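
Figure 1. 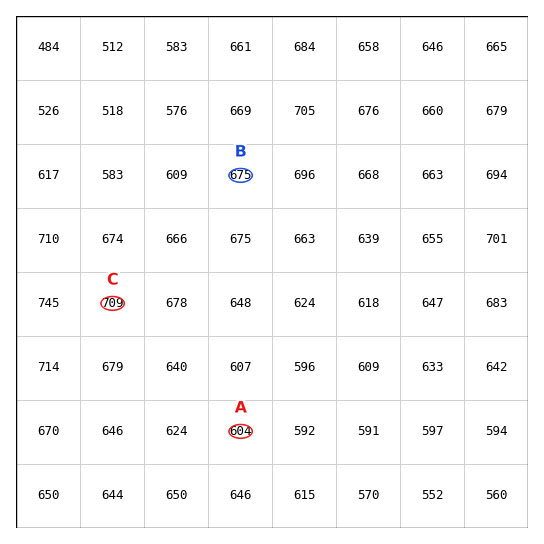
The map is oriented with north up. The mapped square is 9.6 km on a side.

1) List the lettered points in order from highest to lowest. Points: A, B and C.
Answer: C B A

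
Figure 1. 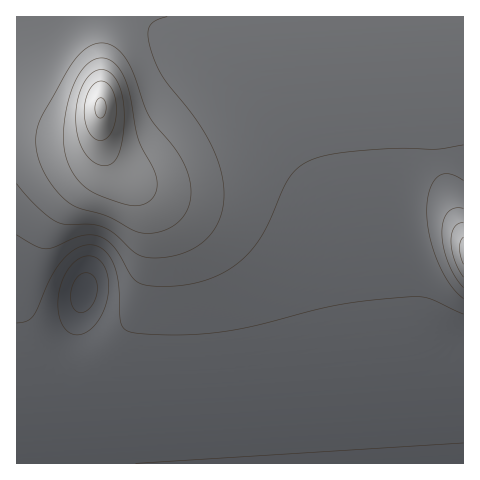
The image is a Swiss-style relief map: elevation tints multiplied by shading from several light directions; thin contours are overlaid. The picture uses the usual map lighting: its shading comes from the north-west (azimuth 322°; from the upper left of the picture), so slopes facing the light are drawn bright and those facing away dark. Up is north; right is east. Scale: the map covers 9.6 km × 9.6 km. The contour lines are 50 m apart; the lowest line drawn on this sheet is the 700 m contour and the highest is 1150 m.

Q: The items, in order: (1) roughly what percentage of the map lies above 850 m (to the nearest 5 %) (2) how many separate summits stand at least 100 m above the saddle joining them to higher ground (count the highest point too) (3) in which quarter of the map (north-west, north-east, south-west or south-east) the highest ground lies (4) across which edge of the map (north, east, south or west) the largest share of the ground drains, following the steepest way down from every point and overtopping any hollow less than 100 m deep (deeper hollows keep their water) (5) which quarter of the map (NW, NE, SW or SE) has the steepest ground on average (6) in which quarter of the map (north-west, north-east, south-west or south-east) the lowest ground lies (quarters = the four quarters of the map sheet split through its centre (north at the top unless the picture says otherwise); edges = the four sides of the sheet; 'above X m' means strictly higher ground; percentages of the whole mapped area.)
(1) About 45 % of the map lies above 850 m.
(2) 2 summits rise at least 100 m above their surroundings.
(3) The highest ground is in the north-west quarter.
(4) The largest share of the runoff leaves by the southern edge.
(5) The north-west quarter is the steepest part of the map.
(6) The lowest point lies in the south-west quarter of the map.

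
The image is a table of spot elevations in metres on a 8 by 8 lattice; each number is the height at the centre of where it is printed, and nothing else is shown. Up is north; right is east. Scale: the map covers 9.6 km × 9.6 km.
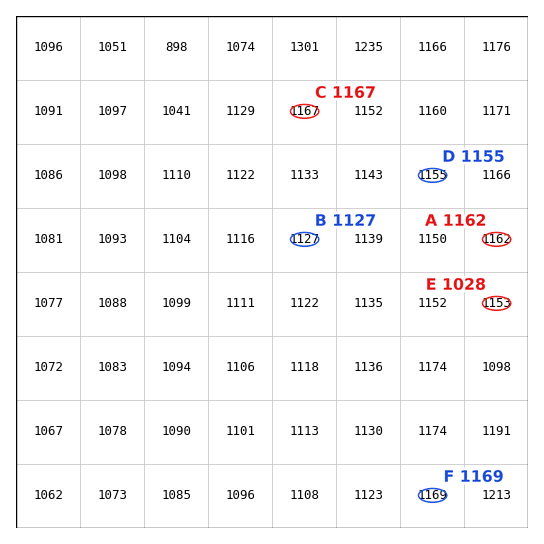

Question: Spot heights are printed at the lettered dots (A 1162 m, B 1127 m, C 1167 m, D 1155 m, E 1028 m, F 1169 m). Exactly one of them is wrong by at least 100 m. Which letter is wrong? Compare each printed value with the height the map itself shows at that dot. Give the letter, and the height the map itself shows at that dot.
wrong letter E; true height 1153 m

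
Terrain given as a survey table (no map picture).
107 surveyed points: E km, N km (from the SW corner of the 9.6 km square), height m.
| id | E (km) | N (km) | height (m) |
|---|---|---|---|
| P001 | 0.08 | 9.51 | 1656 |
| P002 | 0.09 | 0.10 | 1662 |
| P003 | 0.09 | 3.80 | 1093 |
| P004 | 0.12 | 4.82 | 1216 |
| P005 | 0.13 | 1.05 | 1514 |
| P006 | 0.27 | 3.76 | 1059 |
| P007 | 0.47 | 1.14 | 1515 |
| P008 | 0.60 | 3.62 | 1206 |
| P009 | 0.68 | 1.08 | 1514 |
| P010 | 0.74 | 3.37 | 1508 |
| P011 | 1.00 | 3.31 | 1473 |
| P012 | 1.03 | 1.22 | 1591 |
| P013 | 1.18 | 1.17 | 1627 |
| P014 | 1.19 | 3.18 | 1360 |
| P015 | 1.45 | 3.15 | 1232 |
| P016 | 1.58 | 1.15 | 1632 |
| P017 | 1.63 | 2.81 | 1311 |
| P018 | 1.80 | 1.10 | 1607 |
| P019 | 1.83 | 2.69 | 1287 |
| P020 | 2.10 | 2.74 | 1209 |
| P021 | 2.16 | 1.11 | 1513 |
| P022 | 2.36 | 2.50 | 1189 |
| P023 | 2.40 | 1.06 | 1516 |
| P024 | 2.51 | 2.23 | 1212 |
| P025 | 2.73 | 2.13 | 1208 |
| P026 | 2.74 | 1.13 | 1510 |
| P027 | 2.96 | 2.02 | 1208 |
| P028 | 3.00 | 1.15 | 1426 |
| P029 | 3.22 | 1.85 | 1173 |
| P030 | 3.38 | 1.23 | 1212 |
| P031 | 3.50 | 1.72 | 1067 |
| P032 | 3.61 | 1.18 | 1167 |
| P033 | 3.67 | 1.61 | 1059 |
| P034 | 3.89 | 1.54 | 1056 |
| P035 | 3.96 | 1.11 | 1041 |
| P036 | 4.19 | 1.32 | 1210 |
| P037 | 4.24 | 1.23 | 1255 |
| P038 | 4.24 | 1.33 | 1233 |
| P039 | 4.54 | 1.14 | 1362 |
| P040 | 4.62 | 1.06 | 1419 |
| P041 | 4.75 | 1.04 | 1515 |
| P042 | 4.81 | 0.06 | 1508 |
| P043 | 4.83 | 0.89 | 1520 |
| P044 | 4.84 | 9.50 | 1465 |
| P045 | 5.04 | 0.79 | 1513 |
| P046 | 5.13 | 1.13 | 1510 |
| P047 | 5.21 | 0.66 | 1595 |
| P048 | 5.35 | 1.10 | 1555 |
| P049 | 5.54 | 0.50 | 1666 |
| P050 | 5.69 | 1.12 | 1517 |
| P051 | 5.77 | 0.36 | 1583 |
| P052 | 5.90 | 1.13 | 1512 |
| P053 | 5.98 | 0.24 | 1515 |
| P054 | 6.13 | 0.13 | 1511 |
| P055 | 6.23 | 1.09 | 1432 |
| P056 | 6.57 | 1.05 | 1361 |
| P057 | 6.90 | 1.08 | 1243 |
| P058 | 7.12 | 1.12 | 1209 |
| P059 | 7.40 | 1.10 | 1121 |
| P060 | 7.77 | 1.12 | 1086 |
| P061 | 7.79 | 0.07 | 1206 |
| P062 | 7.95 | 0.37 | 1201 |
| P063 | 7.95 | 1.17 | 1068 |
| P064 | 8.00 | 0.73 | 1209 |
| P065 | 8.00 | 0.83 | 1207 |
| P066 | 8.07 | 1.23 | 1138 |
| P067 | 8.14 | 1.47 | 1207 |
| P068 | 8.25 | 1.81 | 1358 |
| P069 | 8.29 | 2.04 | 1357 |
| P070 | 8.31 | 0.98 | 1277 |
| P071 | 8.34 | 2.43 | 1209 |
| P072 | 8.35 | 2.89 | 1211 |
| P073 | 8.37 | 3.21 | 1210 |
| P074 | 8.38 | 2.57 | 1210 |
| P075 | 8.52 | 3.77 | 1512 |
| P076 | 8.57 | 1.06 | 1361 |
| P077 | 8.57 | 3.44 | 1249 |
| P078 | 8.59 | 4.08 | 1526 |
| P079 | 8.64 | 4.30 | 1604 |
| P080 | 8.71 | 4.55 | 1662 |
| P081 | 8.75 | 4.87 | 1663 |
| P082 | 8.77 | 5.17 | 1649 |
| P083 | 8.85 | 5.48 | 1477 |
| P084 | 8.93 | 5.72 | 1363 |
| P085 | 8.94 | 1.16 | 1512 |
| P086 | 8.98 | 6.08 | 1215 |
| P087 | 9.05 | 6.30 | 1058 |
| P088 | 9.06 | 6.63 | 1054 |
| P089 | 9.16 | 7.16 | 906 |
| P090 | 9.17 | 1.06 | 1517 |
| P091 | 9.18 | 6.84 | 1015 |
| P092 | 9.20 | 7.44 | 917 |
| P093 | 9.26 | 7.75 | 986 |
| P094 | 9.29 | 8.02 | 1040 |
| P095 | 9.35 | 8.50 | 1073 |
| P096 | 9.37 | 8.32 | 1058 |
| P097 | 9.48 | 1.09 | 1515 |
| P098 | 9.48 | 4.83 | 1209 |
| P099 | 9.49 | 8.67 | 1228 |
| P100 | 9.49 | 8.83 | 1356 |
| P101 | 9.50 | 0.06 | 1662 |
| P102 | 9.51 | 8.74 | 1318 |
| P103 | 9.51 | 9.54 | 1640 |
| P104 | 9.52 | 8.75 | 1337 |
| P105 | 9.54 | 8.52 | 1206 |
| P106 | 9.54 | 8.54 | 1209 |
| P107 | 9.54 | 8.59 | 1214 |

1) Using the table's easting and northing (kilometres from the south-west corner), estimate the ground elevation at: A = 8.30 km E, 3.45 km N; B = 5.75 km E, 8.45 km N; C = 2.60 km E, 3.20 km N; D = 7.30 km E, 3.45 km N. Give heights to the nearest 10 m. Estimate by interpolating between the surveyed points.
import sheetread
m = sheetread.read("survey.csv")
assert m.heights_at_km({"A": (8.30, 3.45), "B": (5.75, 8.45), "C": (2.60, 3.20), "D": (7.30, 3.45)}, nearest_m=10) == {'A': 1420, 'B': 1350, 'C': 1210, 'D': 1430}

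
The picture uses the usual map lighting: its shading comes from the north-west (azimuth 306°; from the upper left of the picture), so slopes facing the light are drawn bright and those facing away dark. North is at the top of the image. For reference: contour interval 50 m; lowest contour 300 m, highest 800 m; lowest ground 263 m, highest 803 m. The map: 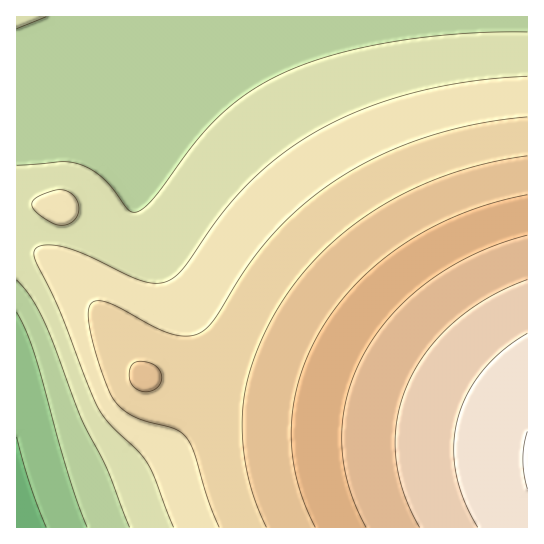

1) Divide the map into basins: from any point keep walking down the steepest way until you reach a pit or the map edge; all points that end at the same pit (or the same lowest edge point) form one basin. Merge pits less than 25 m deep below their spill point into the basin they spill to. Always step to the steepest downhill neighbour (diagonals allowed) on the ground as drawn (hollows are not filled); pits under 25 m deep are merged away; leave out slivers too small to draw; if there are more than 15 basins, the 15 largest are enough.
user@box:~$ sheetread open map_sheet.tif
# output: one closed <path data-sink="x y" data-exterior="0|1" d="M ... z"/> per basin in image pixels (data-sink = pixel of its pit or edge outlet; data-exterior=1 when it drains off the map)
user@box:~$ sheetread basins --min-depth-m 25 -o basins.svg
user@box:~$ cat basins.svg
<path data-sink="17 114" data-exterior="1" d="M527 16l-510 0-1 227 10 2 20 11 30 26 25 32 44 63 308 51 74 15z"/><path data-sink="17 527" data-exterior="1" d="M22 244l-6 1 1 283 511-1-1-84-74-15-308-51-44-63-25-32-30-26z"/>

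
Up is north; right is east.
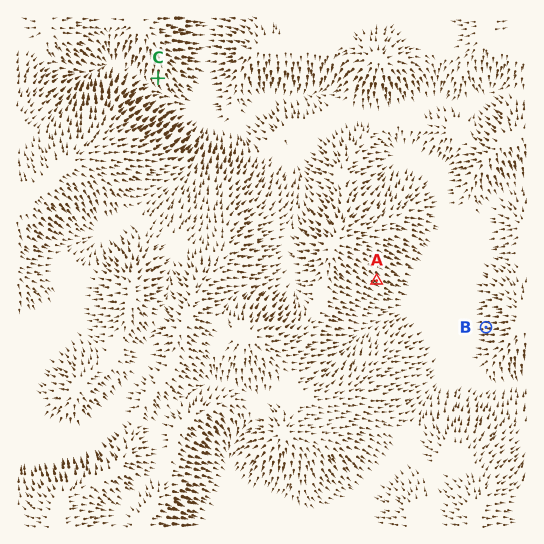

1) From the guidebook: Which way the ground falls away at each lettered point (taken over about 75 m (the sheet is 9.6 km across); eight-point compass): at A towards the SE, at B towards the W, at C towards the S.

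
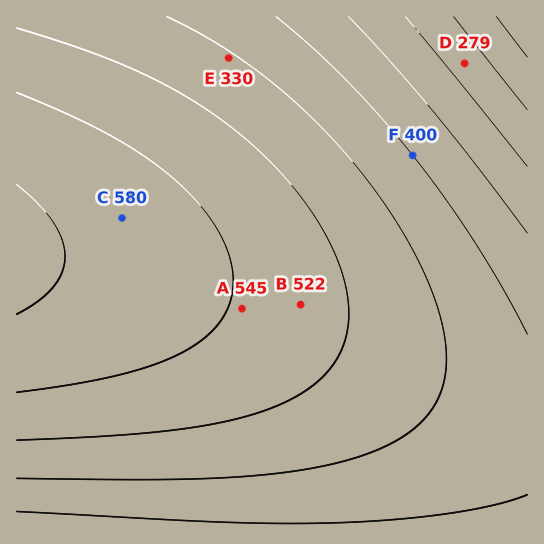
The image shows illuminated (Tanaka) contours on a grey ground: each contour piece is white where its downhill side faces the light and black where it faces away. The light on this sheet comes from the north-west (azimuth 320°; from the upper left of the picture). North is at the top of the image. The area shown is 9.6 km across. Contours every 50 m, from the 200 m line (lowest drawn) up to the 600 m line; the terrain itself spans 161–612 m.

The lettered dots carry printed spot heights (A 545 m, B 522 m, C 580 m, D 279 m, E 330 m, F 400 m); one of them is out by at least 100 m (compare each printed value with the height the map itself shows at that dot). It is E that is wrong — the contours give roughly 455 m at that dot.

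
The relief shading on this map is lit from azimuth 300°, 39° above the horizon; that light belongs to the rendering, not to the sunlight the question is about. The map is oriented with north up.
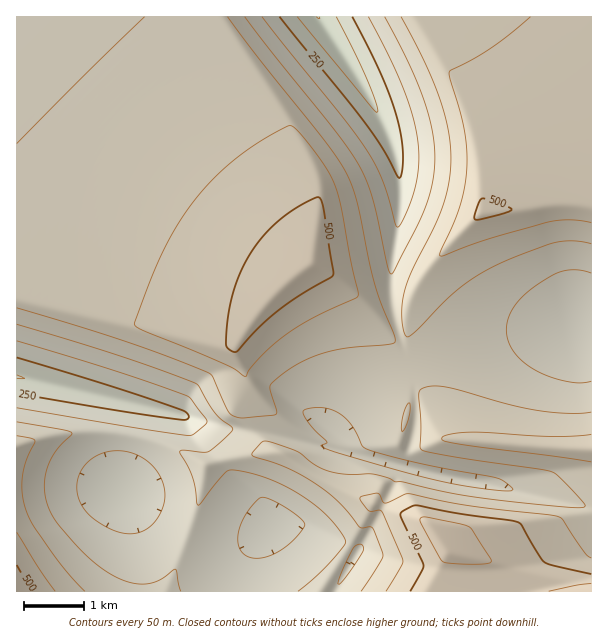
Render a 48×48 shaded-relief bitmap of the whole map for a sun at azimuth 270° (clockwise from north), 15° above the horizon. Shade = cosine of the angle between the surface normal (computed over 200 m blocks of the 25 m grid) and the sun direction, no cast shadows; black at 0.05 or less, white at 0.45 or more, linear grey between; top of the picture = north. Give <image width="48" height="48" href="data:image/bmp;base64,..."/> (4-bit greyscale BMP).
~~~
<image width="48" height="48" href="data:image/bmp;base64,Qk32BAAAAAAAAHYAAAAoAAAAMAAAADAAAAABAAQAAAAAAIAEAAATCwAAEwsAABAAAAAAAAAAAAAAABEREQAiIiIAMzMzAERERABVVVUAZmZmAHd3dwCIiIgAmZmZAKqqqgC7u7sAzMzMAN3d3QDu7u4A////ACM0RVZniIZmd4iZmqh7zMzMqIiIiIiJmSM0RVZ3iYdmd3iJmqp5zMzMuYiIiHd2ZiM0RWZ3iZhmZ3iJmaqYrM3d25h3ZmZmZiM0RWZ4ial2Z3eImaqone7u24ZmZmVVZjM0VWZ4iap2ZneImZq7rO7uyXZmZlVVZjNEVWd4maqGZnd4iavMu97tp2ZmZlVVVTNEVWd4maunVmd4mrzMyr3KZWZmZmZmZjNEVmeImqu4VmeJq7vMyYqnVVZmZneImTNEVmeImqu4VWeau7u6mGd1VVZniZqqqjNEVmeImrvJZXmqq6h4iGVVZ4iZmZmqqjNEVmeImrvJd5mqqGZ3ZVeJmZmZmZmZmTNEVmeJmrqYmqqpZVVmeJmqqZmZmZmZmVRFVmeJmYeKqqqWVmd4mqmLypmIiIiIiGZmZmd3d3ebu7qHdlaJqqmKyoiId3eIiGZmZmZmd3jO/ah3VGiZmqqKuYh3d3d4iGZmZmd4iavf/Jh0RniJmamZmIh3d3d3iGZneImqqqrO7KdEV3iJmZmZiId3d3d3iHiZqqqqqqq83KZFZ3iImZmIiHd3d3d3iKqqqqqqqqqru5ZVZneIiIiIh3d3d3d3iKqqqqqqqqqqunRVZnd4iIiId3d3d3d3iKqqqqqqqqqqqXRFZnd3iIiHd3d2Znd3iKqqqqqqqpmZmYZFVmd3d3eHd3dmZmd3iKqqqpmZmZmZmZdVVmZ3d1eXd3ZmZmd3iKmZmIiJmZmZmal1VWZndUind2ZmZmZ3iIiIiIiJmZmZmaqXVWZmU0m4dmZmZmZ3iIiIiIiJmZmZmZqpdVZlMkradmZmZmZ3iIiIiIiJmZmZmZmZl2VCIjnchmZmZmZ3iIiIiIiJmZmZmZmZmXMiIjnduGZmZmZ3iIiIiIiJmZmZmZmZmXQiIije23ZmZmZ3iIiIiIiImZmZmZmZmXQiISfO7admZmZ3iIiIiIiImZmZmZmZmYQiIRbO7tt2ZmZ3iIiIiIiIiZmZmZmZmYQiERW+7u2nd3Z3iIiIiIiIiZmZmZmZmYUhERS+7u64d3eIiIiIiIiIiJmZmZmZmYUhERS+7u64iIiIiIiIiIiIiImZmZmZmXQhERW+7u64iIiIiIiIiIiIiIiJmZmZiGMhERbO7u64iIiIiIiIiIiIiIiIiIiIiFIiESje7u64iIiIiIiIiIiIiIiIiIiIhjIiIUru7u2oiIiIiIiIiIiIiIiIiIiIhSIiImzu7uyYiIiIiIiIiIiIiIiIiIiIYyIiI57u7uuIiIiIiIiIiIiIiIiIiIiHQiIiJs7u7tqIiIiIiIiIiIiIiIiIiIiFIiIiSu7u7smIiIiIiIiIiIiIiIiIiIhjIiIife7u7aiIiIiIiIiIiIiIiIiIiIdCIiIlvu7u7JiIiIiIiIiIiIiIiIiIiIUiIiI53u7u2oiIiIiIiIiIiIiIiIiIiGMiIiJ87u7uuYiIiIiIiIiIiIiIiIiIh0IiIiS+7u7tqIiIiIiIiIiIiIiIiIiIhSEiIjje7u7biIiIiIiIiA=="/>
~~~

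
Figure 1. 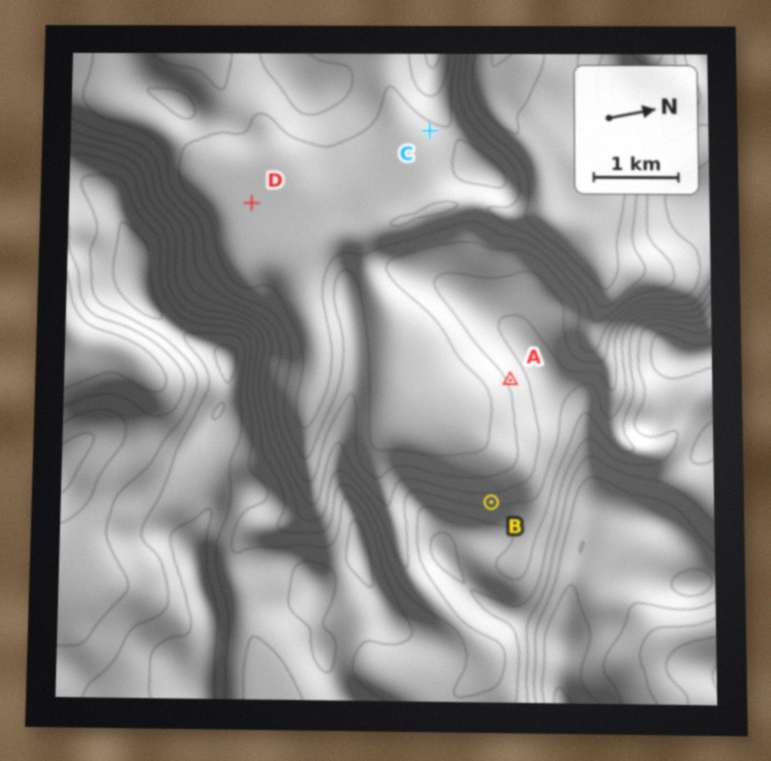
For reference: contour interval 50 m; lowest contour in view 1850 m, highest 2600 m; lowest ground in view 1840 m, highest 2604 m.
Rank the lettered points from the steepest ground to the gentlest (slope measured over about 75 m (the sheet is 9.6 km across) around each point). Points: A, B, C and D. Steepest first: B A C D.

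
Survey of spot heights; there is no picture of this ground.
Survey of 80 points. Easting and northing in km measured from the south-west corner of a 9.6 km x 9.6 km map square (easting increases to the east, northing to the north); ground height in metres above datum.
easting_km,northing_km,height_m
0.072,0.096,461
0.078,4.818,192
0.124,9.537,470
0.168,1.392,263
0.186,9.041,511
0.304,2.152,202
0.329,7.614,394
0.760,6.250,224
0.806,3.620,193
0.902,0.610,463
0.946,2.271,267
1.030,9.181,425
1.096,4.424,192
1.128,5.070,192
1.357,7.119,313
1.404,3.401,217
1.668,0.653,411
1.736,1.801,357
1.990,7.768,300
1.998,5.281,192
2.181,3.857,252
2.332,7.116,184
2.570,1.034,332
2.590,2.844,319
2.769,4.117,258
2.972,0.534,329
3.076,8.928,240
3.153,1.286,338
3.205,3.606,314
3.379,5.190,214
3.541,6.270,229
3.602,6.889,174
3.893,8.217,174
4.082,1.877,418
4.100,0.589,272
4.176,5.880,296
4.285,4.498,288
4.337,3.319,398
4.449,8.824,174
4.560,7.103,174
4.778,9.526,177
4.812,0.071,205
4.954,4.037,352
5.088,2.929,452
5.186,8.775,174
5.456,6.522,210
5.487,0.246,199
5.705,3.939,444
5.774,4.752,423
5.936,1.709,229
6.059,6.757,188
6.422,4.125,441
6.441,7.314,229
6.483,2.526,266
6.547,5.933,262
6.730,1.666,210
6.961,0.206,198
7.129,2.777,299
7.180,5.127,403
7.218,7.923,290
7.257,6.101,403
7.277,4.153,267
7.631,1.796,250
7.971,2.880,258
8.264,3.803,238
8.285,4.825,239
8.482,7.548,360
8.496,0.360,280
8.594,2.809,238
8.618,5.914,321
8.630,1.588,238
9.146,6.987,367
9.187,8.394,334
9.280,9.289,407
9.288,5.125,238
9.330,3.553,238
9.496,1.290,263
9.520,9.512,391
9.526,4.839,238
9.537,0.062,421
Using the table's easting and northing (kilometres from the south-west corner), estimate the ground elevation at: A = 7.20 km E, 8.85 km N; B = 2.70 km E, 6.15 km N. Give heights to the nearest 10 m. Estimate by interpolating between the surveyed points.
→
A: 270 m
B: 220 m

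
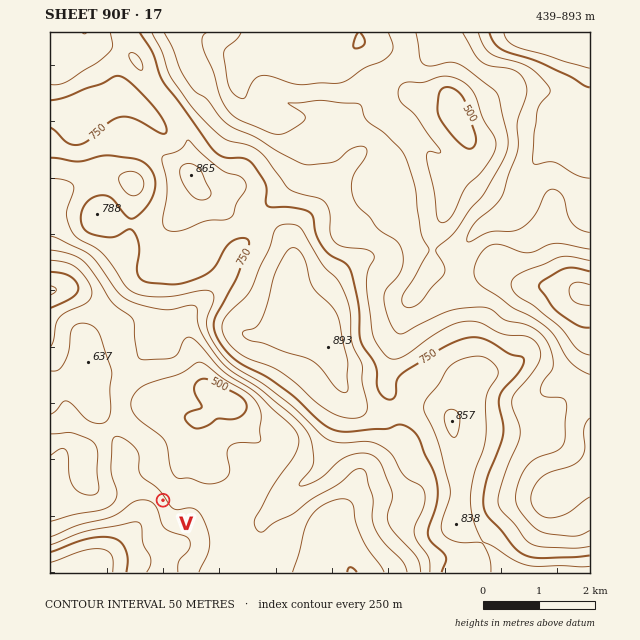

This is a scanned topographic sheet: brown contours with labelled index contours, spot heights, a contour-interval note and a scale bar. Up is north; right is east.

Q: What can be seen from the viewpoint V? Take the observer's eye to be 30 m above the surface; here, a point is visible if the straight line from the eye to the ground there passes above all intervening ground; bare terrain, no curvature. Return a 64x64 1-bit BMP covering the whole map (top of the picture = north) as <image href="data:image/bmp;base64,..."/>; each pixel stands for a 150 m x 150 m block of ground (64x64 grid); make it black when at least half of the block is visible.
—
<image width="64" height="64" href="data:image/bmp;base64,Qk0+AgAAAAAAAD4AAAAoAAAAQAAAAEAAAAABAAEAAAAAAAACAAATCwAAEwsAAAIAAAAAAAAA////AAAAAAAAAAAgAf/+AAGAAGAB//wAA4AA4AP/kAAADAHAA/8AAAAPg8AD/wAAAA+HwAP/AAAAD4fgA/8AAAAfz/AB/wAAAB//8AH/AAAAH//4AP8AAAB///wA/wAAAP///gD/AAAA////AP8AAAD///+B/wAAAP/+f+P/AAAAB/////8AAAAD////PwAAgAf///geAADfj/v/8B4AAP//8//wDgAA5//H/+AGAADH////4AAAAM/////AAAAAD////8AAAAAPf///wAAAAAY///+AAAAABj///4AAAAAHf/9wAAAAAAPP/AAAAAAAAcfwAAAAAAAB/8AAAAAAAAP/wAAAAAAAA//gAAAAAAAD/+AAAAAAAAf/8AAAAAAAD9/wAAAAAAAPgHAAAAAAAD+AEAAAAAAA/4QYAAAAAAD/jhgAAAAAAP+HHAAAAAAAzwP8AAAAAACCAfgAAAAAAAAA+AAAAAAAAAD4AAAAAAAAAYAAAAAAAAABgAAAAAAAAAAAAAAAAACAAAAAAAAAAIAAAAAAAAAAAAAAAAAAAAAAAAAAAAAAAAAAAAAAAAAAAAAAAAAAAAAAAAAAAAAAAAAAAAAAAAAAAAAAAAAAAAAAAAAAAAAAAAAAAAAAAAAAAAAAAAAAAAAAAAAAAAAAAAAAAAAAAAAADAAAAAAAAAAMAAAAAAAAAA=="/>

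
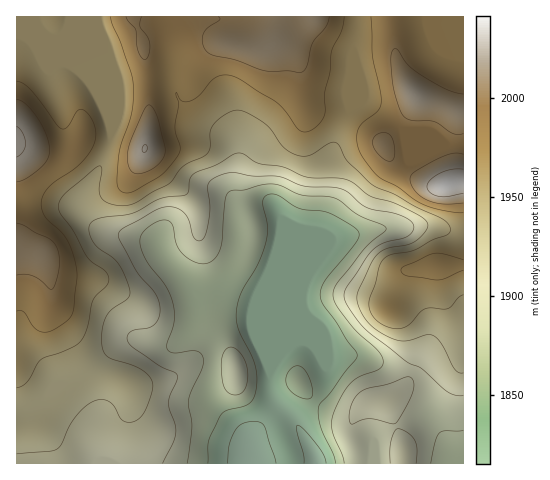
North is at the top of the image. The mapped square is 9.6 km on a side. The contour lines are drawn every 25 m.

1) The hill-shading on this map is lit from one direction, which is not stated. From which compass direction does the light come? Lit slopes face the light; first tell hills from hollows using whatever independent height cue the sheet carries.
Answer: SW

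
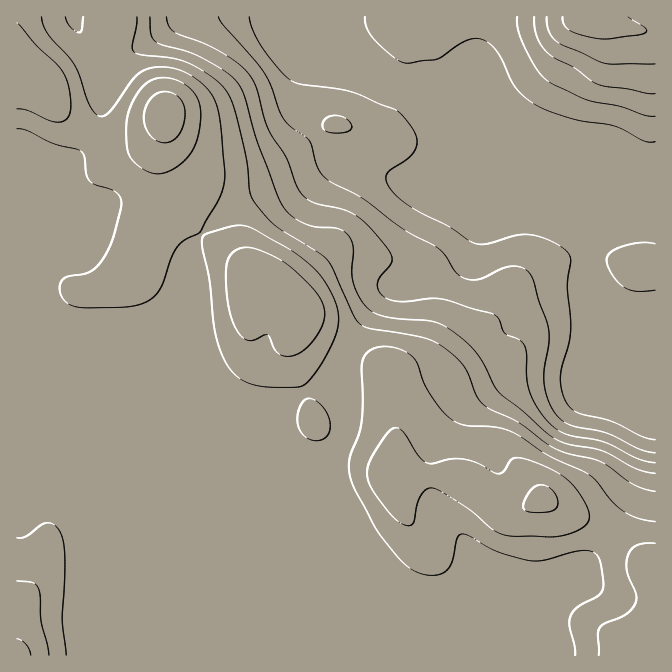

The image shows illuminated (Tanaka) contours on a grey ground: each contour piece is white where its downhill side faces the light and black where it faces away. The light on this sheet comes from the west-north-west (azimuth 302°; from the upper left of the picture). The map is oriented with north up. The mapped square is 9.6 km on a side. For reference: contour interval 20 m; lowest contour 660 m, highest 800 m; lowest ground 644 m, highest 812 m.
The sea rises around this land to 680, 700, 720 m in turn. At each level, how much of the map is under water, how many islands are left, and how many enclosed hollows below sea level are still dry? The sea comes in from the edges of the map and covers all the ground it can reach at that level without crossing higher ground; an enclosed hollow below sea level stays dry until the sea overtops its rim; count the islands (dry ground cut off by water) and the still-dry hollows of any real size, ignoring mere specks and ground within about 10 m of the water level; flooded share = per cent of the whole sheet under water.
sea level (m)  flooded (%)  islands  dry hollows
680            23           0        0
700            28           0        0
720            32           0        0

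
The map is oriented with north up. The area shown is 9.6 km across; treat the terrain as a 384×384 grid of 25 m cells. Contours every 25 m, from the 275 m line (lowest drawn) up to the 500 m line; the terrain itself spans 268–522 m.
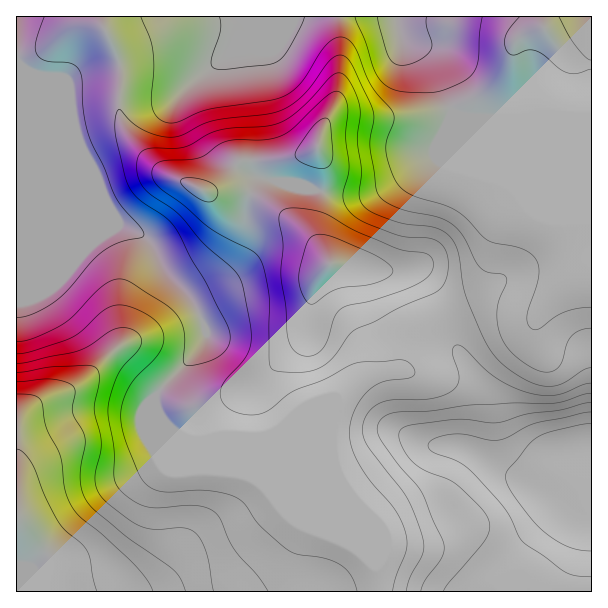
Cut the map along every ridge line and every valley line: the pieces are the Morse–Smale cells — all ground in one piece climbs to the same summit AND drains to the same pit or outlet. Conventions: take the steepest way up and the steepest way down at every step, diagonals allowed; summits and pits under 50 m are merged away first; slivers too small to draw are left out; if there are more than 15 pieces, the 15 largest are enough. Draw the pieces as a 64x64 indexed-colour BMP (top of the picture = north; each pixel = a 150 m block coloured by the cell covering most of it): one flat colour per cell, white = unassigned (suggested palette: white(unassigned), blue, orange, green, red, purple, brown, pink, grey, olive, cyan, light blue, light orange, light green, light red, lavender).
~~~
<image width="64" height="64" href="data:image/bmp;base64,Qk12CAAAAAAAAHYAAAAoAAAAQAAAAEAAAAABAAQAAAAAAAAIAAATCwAAEwsAABAAAAAAAAAA////ALR3HwAOf/8ALKAsACgn1gC9Z5QAS1aMAMJ34wB/f38AIr28AM++FwDox64AeLv/AIrfmACWmP8A1bDFACIiIiIiIiIiIiIiIiIiIiIiIiIiMzMzMzMzMzMzMzMzIiIiIiIiIiIiIiIiIiIiIiIiIiIzMzMzMzMzMzMzMzMiIiIiIiIiIiIiIiIiIiIiIiIiIjMzMzMzMzMzMzMzMyIiIiIiIiIiIiIiIiIiIiIiIiIjMzMzMzMzMzMzMzMzIiIiIiIiIiIiIiIiIiIiIiIiIjMzMzMzMzMzMzMzMzMiIiIiIiIiIiIiIiIiIiIiIiIjMzMzMzMzMzMzMzMzMyIiIiIiIiIiIiIiIiIiIiIiIzMzMzMzMzMzMzMzMzMzIiIiIiIiIiIiIiIiIiIiIjMzMzMzMzMzMzMzMzMzMzMiIiIiIiIiIiIiIiIiIiIzMzMzMzMzMzMzMzMzMzMzMyIiIiIiIiIiIiIiIiIiIzMzMzMzMzMzMzMzMzMzMzMzIiIiIiIiIiIiIiIiIiIjMzMzMzMzMzMzMzMzMzMzMzMiIiIiIiIiIiIiIiIiIjMzMzMzMzMzMzMzMzMzMzMzMyIiIiIiIiIiIiIiIiIjMzMzMzMzMzMzMzMzMzMzMzMzIiIiIiIiIiIiIiIiIzMzMzMzMzMzMzMzMzMzMzMzMzMiIiIiIiIiIiIiIjMzMzMzMzMzMzMzMzMzMzMzMzMzMyIiIiIiIiIiIiIjMzMzMzMzMzMzMzMzMzMzMzMzMzMzIiIiIiIiIiIiIjMzMzMzMzMzMzMzMzMzMzMzMzMzMzMiIiIiIiIiIiIRERERERMzMzMzMzMzMzMzMzMzMzMzMyIiIiIiIiIiIRERERERETMzMzMzMzMzMzMzMzMzMzMzIiIiIiIiIiIREREREREREzMzMzMzMzMzMzMzMzMzMzMiIiIiIiIiIhEREREREREREzMzMzMzMzMzMzMzMzMzMyIiIiIiIiIhEREREREREREREzMzMzMzMzMzMzMzMzMzIiIiIiIiIiIREREREREREREREzMzMzMzMzMzMzMzMzMiIiIiIiIiIiERERERERERERERMzMzMzMzMzMzMzMzMyIiIiIiIiIiIhEREREREREREREREzMzMzMzMzMzMzMzIiIiIiIiIiIiIREREREREREREREREzMzMzMzMzMzMzMiIiIiIiIiIiIiERERERERERERERETMzMzMzMzMzMzMyIiIiIiIiIiIiIhEREREREREREREREzMzMzMzMzMzMzIiIiIiIiIiIiIiERERERERERERERETMzMzMzMzMzMzMiIiIiIiIiIiIiIREREREREREREREREzMzMzMzMzMzMyIiIiIiIiIiIiIhERERERERERERERERMzMzMzMzMzMzIiIiIiIiIiIiIhERERERERERERERERERMzMzMzEzMzMiIiIiIiIiIiIhEREREREREREREREREREREzMxERMzMyIiIiIiIiIiIiERERERERERERERERERERERERERETMzIiIiIiIiIiIiEREREREREREREREREREREREREREREzMiIiIiIiIiIiEREREREREREREREREREREREREREREREyIiIiIiIiIiERERERERERERERERERERERERERERERERIiIiIiIiIiIREREREREREREREREREREREREREREREREiIiIiIiIiIRERERERERERERERERERERERERERERERESIiIiIiIiIRERERERERERERERERERERERERERERERERIiIiIiIiEREREREREREREREREREREREREREREREREREiIiIiIiERERERERERERERERERERERERERERERERERESIiIiIiERERERERERERERERERERERERERERERERERERIiIiIiIREREREREREREREREREREREREREREREREREREiIiIiIRERERERERERERERERERERERERERERERERERESIiIiIhERERERERERERERERERERERERERERERERERERIiIiIhEREREREREREREREREREREREREREREREREREREiIiIiERERERERERERERERERERERERERERERERERERESIiIiIRERERERERERERERERERERERERERERERERERERIiIiIREREREREREREREREREREREREREREREREREREREiIiIhERERERERERERERERERERERERERERERERERERESIiIhERERERERERERERERERERERERERERERERERERERIiIiEREREREREREREREREREREREREREREREREREREREiIiEREREREREREREREREREREREREREREURERERERERCIiIREREREREREREREREREREREREREREUREREREREREIiIRERERERERERERERERERERERERERERREREREREREQiIRERERERERERERERERERERERERERERRERERERERERCJVVVERERERERERERERERERERERERERFEREREREREREVVVVVVVRERERFVUREREREREREREREREURERERERERERVVVVVVVVVUVVVVVEREREREREREREREURERERERERERFVVVVVVVVVVVVVVVVUREREREREREREUREREREREREREVVVVVVVVVVVVVVVVVRERERERERERFERERERERERERERVVVVVVVVVVVVVVVVVEREREREREREURERERERERERERFVVVVVVVVVVVVVVVVUREREREREREURERERERERERERE"/>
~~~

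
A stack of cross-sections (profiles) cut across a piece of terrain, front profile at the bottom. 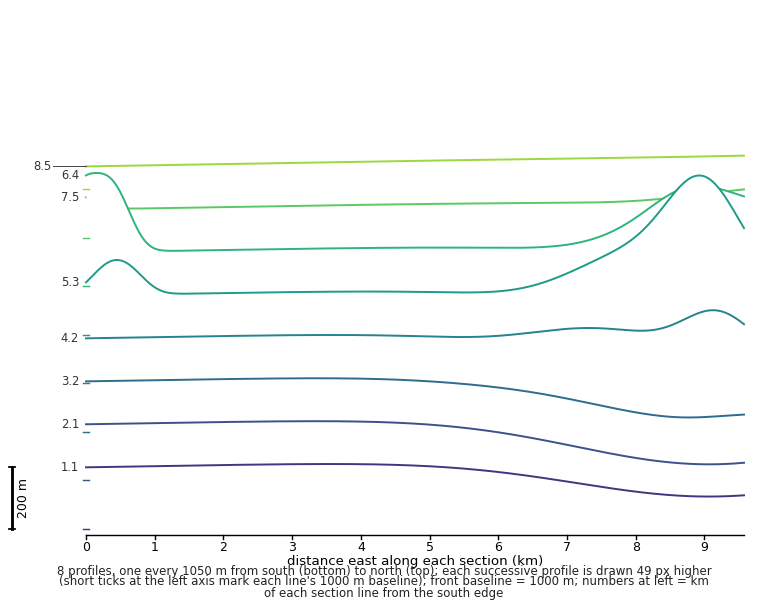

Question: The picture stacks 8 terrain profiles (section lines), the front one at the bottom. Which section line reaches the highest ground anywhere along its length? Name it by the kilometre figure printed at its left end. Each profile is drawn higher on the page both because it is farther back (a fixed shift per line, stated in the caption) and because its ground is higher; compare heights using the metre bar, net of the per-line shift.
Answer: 5.3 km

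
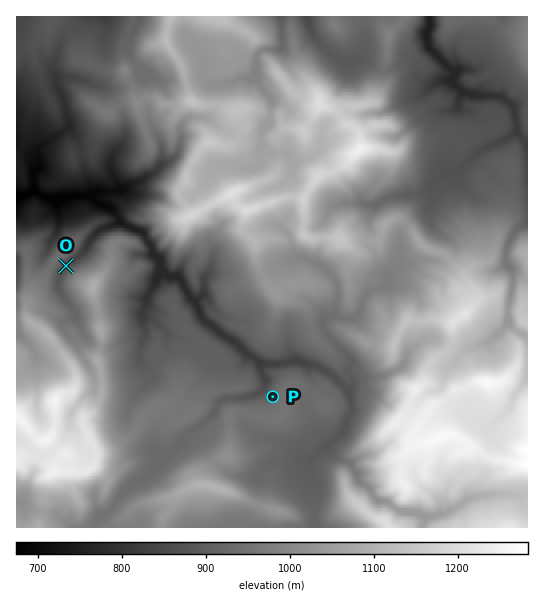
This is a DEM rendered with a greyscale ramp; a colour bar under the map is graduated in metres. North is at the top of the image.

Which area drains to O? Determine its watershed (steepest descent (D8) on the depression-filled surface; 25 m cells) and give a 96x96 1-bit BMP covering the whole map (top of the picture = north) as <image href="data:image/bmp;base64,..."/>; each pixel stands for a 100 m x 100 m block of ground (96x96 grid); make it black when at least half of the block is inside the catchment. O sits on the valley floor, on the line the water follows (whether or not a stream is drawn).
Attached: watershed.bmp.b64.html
<image width="96" height="96" href="data:image/bmp;base64,Qk2+BAAAAAAAAD4AAAAoAAAAYAAAAGAAAAABAAEAAAAAAIAEAAATCwAAEwsAAAIAAAAAAAAA////AAAAAAAAAAAAAAAAAAAAAAAAAAAAAAAAAAAAAAAAAAAAAAAAAAAAAAAAAAAAAAAAAAAAAAAAAAAAAAAAAAAAAAAAAAAAAAAAAAAAAAAAAAAAAAAAAAAAAAAAAAAAAAAAAAAAAAAAAAAAAAAAAAAAAAAAAAAAAAAAAAAAAAAA8AAAAAAAAAAAAAAA/AAAAAAAAAAAAAAA/gAAAAAAAAAAAAAAfgAAAAAAAAAAAAAA/gAAAAAAAAAAAAAB/AAAAAAAAAAAAAAD/AAAAAAAAAAAAAAB+AAAAAAAAAAAAAAB+AAAAAAAAAAAAAAB+AAAAAAAAAAAAAAB+AAAAAAAAAAAAAAB+AAAAAAAAAAAAAAB/AAAAAAAAAAAAAAB/gAAAAAAAAAAAAAA/wAAAAAAAAAAAAAAPwAAAAAAAAAAAAAAHwAAAAAAAAAAAAAAHwAAAAAAAAAAAAAAHwAAAAAAAAAAAAAAHwAAAAAAAAAAAAAAPwAAAAAAAAAAAAAAPgAAAAAAAAAAAAAAfgAAAAAAAAAAAAAA/wAAAAAAAAAAAAAB/wAAAAAAAAAAAAAB/wAAAAAAAAAAAAAD/wAAAAAAAAAAAAAH/wAAAAAAAAAAAAAf/wAAAAAAAAAAAAA//wAAAAAAAAAAAAA//gAAAAAAAAAAAAA//gAAAAAAAAAAAAA//gAAAAAAAAAAAAAf/gAAAAAAAAAAAAAP/gAAAAAAAAAAAAAH/AAAAAAAAAAAAAAH8AAAAAAAAAAAAAAD4AAAAAAAAAAAAAADwAAAAAAAAAAAAAABgAAAAAAAAAAAAAAAAAAAAAAAAAAAAAAAAAAAAAAAAAAAAAAAAAAAAAAAAAAAAAAAAAAAAAAAAAAAAAAAAAAAAAAAAAAAAAAAAAAAAAAAAAAAAAAAAAAAAAAAAAAAAAAAAAAAAAAAAAAAAAAAAAAAAAAAAAAAAAAAAAAAAAAAAAAAAAAAAAAAAAAAAAAAAAAAAAAAAAAAAAAAAAAAAAAAAAAAAAAAAAAAAAAAAAAAAAAAAAAAAAAAAAAAAAAAAAAAAAAAAAAAAAAAAAAAAAAAAAAAAAAAAAAAAAAAAAAAAAAAAAAAAAAAAAAAAAAAAAAAAAAAAAAAAAAAAAAAAAAAAAAAAAAAAAAAAAAAAAAAAAAAAAAAAAAAAAAAAAAAAAAAAAAAAAAAAAAAAAAAAAAAAAAAAAAAAAAAAAAAAAAAAAAAAAAAAAAAAAAAAAAAAAAAAAAAAAAAAAAAAAAAAAAAAAAAAAAAAAAAAAAAAAAAAAAAAAAAAAAAAAAAAAAAAAAAAAAAAAAAAAAAAAAAAAAAAAAAAAAAAAAAAAAAAAAAAAAAAAAAAAAAAAAAAAAAAAAAAAAAAAAAAAAAAAAAAAAAAAAAAAAAAAAAAAAAAAAAAAAAAAAAAAAAAAAAAAAAAAAAAAAAAAAAAAAAAAAAAAAAAAAAAAAAAAAAAAAAAAAAAAAAAAAAAAAAAAAAAAAAAAAAAAAAAAAAAAAAAAAAAAAAAAAAAAAAAAAAAAAAAAAAAAAAAAA="/>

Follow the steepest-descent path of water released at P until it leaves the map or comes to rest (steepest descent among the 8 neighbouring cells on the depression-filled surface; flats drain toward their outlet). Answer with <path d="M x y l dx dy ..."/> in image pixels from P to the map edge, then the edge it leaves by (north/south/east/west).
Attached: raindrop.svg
<path d="M273 397l-3 0-7-7 2-3 0-9-4-8 0-5-8-8-4-2-14-13-10-5-14-12-4-2-6-6 0-3-4-9-7-7-8-16-7-4-2 0-8-8-3-11-9-9-2-5-5-6-4-8-7-1-13-7-3-5-12-12-9-3-5-6-50 0-8-6-4 0-5 4-9 0"/>
exit: west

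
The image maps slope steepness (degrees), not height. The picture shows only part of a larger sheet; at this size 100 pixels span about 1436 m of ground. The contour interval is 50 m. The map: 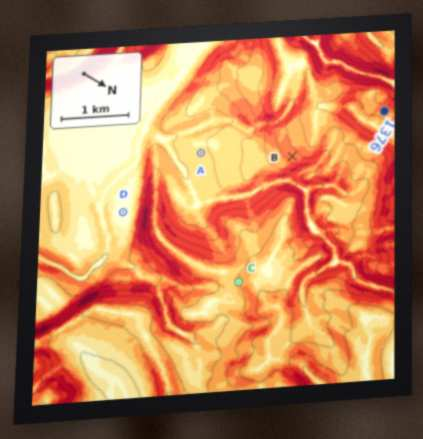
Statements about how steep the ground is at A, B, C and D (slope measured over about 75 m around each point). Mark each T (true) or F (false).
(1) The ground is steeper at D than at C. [F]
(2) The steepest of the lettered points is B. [T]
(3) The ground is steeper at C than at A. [T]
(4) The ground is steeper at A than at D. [T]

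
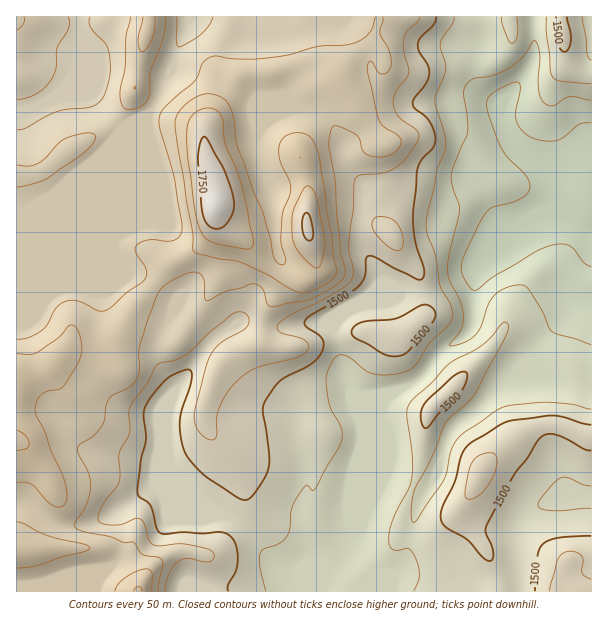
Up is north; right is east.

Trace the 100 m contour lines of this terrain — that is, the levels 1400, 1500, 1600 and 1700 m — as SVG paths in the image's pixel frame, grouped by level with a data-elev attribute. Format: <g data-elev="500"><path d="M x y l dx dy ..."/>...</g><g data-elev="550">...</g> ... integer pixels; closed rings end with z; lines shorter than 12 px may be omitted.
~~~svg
<g data-elev="1400"><path d="M591 345l-39-13-3-5-7-16-12-20-5-5-6-1-13 3-11 6-6 9-8 23-5 9-11 7-15 4 0-2 11-15 2-12-3-17-11-21-1-10 1-14 11-45-1-6-7-19-1-11 17-42-1-15-4-24 2-6 3-4 6-5 20-3 16-8 12-10 12-17 3 4 3 9-2 33 2 10 3 6 5 3 6 0 12-7 6-2 19 4"/></g><g data-elev="1500"><path d="M228 591l0-6 8-13 2-11-2-15-5-9-6-4-6-1-16 1-20-1-18 2-4-1-4-5-7-23-12-10-1-7 4-27 5-21-2-24 1-8 7-12 15-18 16-8 5-1 3 2 1 4-1 8-9 25-2 12 1 17 4 15 8 12 14 14 32 20 4 2 5-1 6-5 7-11 8-16 0-17-6-39 2-9 15-21 32-18 6-6 5-7 1-6-2-5-3-4-14-9-1-3 2-3 7-6 38-22 9-7 5-9 1-16 2-4 7 1 42 22 3 1 3-2 1-9-10-33-1-27 5-42 4-8 11-12 2-9-1-8-5-9-14-13-2-6 2-4 11-15 3-9-1-9-10-15 0-8 4-6 12-12 2-7"/><path d="M591 536l-33 2-9 2-7 5-5 12-2 34"/><path d="M424 428l2 0 3-2 10-13 21-20 7-13 0-5-1-3-5 0-6 3-29 27-4 6-1 6 1 9z"/><path d="M591 425l-36-9-40 4-12 3-30 18-8 7-4 8-6 26-13 27-1 7 1 6 5 6 21 12 17 19 6 2 2-3 0-6-7-19 1-8 26-49 15-18 11-19 6-4 9-1 12 5 18 10 7 1"/><path d="M389 356l12 0 9-6 24-30 1-6-3-6-4-3-6 0-26 13-31 3-8 3-3 3-2 6 2 4z"/><path d="M556 17l0 21 4 10 4 4 5-4 2-7-4-24"/></g><g data-elev="1600"><path d="M158 591l5-27-2-6-18-3-9-13-11 0-13-5-28-6-7-4 0-5 12-19 4-17-2-12-10-19-1-8 2-3 14-9 8-9 3-7 2-15 3-6 19-11 8-8 3-10-1-21 8-27 11-28 5-6 6-5 19-9 6-1 5 1 5 6 1 18 2 4 19-10 16-3 9-4 4 0 8 6 5 15 5 2 38-8 20-11 12-9 2-9-5-19-5-71-6-34 3-18 1-2 5 0 18 8 3 4 4 14 9 4 11 1 9-3 7-5 2-6-3-8-14-8-5-7-11-48 0-8 3-3 7 11 3 2 6-2 4-6-2-15-9-18 3-16"/><path d="M17 187l18-4 14-6 38-27 7-9 1-6-8-2-19 4-9 6-13 15-7 5-10 3-12-1"/><path d="M17 30l6-6 2-4-1-3"/><path d="M131 17l-5 19-1 32-5 25 2 12 3 4 4 1 14-5 6-7 2-27 12-32 3-22"/><path d="M376 17l-3 10-4 6-7 7-11 4-33 2-28 9-21 3-33 1-21-3-10 4-3 5-8 16-29 26-4 6-2 6 1 10 15 51 7 44 0 7-2 5-4 3-5 2-21-1-7 1-6 4-2 6 11 17 0 10-4 4-15 11-19 16-9 2-21-10-12 0-10 7-9 16-5 6-13 7-12 2"/></g><g data-elev="1700"><path d="M142 591l-1-3-3-1-3 1-1 3"/><path d="M17 451l9-2 3-5-3-8-9-6"/><path d="M314 267l4 1 3-5 4-23-8-42-5-9-4-3-5 3-10 21-1 24 2 9 4 8z"/><path d="M238 248l11 1 4-4 0-6-7-36-9-32-12-27-4-28-6-7-11-1-7 3-5 5-4 6-1 9 1 28 9 60 4 13 6 8 11 4z"/></g>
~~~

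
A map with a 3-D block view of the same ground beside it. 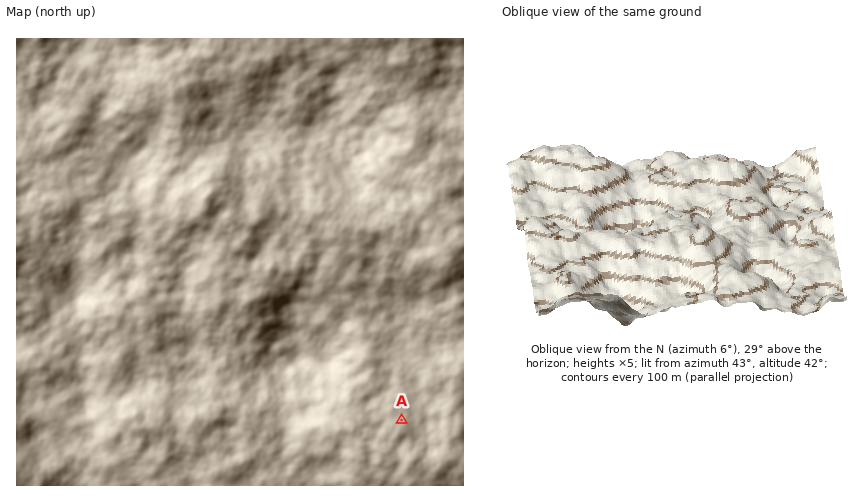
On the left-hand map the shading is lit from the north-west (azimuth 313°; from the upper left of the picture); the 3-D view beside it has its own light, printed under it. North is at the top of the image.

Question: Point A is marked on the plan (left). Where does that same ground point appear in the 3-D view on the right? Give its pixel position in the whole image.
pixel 554 178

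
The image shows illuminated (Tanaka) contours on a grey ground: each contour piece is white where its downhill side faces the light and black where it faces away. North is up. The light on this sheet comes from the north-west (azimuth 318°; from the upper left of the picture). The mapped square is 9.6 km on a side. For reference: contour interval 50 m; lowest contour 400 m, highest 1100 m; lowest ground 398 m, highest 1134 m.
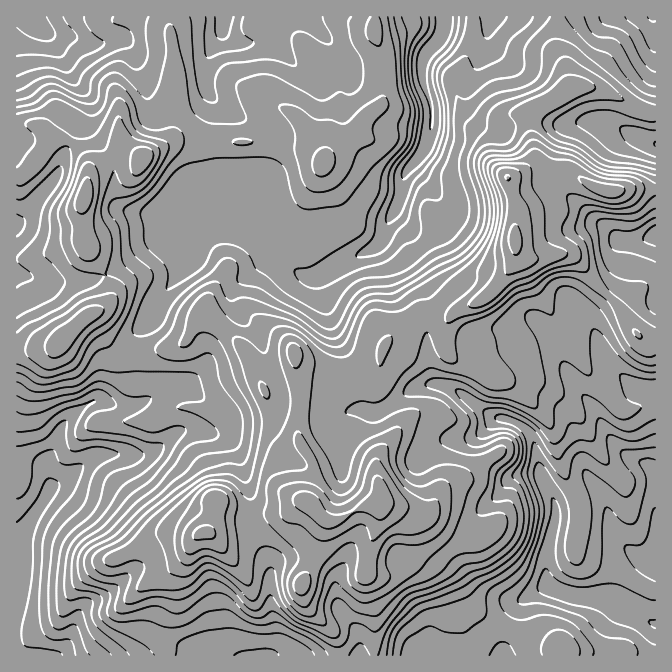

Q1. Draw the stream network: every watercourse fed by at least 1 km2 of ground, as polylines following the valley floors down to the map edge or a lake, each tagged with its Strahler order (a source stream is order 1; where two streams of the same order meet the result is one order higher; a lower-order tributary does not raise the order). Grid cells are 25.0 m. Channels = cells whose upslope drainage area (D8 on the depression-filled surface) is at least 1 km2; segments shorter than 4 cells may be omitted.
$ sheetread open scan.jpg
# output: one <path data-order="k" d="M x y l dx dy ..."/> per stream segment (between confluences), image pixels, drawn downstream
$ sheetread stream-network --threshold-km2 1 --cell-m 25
<path data-order="2" d="M55 655l-17 0"/><path data-order="1" d="M62 655l-7 0"/><path data-order="1" d="M435 655l-5 0"/><path data-order="1" d="M78 615l-3 7 0 3-1 2 0 3-2 2 0 3-4 7-13 13"/><path data-order="1" d="M338 608l4 4 0 2 15 14 0 4 1 2 0 21"/><path data-order="1" d="M524 598l6-4 10-6 5 0 2-1 3 0"/><path data-order="2" d="M550 587l9 5 3 0 7 3 6 0 2 2 28 0 2 1 3 0 7 4 8 6 10 4 4 3 1 0 4 3 1 0 7 6 3 0 0-2"/><path data-order="1" d="M270 585l0 29 2 1 0 35-5 5-10 0"/><path data-order="1" d="M604 500l3 7 0 5 2 2 0 4 1 2 0 4 5 10 24 23 3 0 2 1 10 0 1 2"/><path data-order="2" d="M48 490l-4 12-9 10-1 5-4 3-8 17 0 3-4 7 0 7-1 1 0 32"/><path data-order="1" d="M454 440l14 0 2-2 4 0 3-3 1 0 17-17 5 0"/><path data-order="1" d="M222 437l-3 0-2-2-7 0-1-2-5 0-2-1-23 0-4 3-1 0-14 13-10 5-46 0-2 2-5 0-7 3-15 15-1 0-6 5-13 7-5 5-2 0"/><path data-order="1" d="M335 425l2-3 10-10 3-2 15 0 2 2 13 0 7-5 1 0 6-5 1 0 9-9 13-6 5 0 2-2 21 0 2 2 3 0 7 3 5 5 2 0 4 5 2 0 18 15 4 0 2 2 4 0 2 1"/><path data-order="2" d="M500 418l5 0 2 2 8 2 3 3 2 0 12 12 2 3 0 3 1 2 2 15 2 2 0 6 1 2 2 8 3 7 4 3 5 10 0 4 1 1 0 19-1 2 0 4-2 2 0 4-2 1 0 5-1 2 0 6-2 2 0 34 3 3"/><path data-order="1" d="M170 387l-3 0-3 1-15 12-7 3-4 0-1 2-25 0-7-3-13 0-7 5-1 0-6 5-1 0-15 15-2 3 0 3-2 2 0 3-1 2 0 3-10 17 0 15 1 2 0 13"/><path data-order="1" d="M595 333l2 2 0 3 3 5 0 4 5 10 5 5 0 1 24 24 3 0 2 1 16 0 0 2"/><path data-order="1" d="M539 323l6 7 0 2 9 10 10 20 0 3 3 7 3 3 2 5 8 10 0 2 10 10 12 23 3 3 4 7 5 5 0 2 16 16 4 0 5 4 3 0 3 1 9 9 1 3 0 85"/><path data-order="1" d="M159 300l16-20 0-2 4-3 3-7 0-5 2-1 0-17-4-7 0-21 4-7 5-5"/><path data-order="1" d="M234 288l36-36 12 0 6 6"/><path data-order="1" d="M324 288l0-13 1-2"/><path data-order="1" d="M25 277l-8 0 0-2"/><path data-order="2" d="M325 273l7-5 18-8 4-3 6-4 4 0 10-5 8-8 3-7 0-5 2-1 0-4 5-6 8-17 0-3 2-2 0-12 2-1 0-5 3-7 11-12 0-1 6-5 3-7 0-5 3-7 0-6 2-2 0-18-2-2 0-5-3-5-2-8-1-2 0-5-2-2 0-15 2-1 0-4 3-6 13-14 4-6 0-15"/><path data-order="2" d="M288 258l4 7 10 10 3 0 2 2 11 0 7-4"/><path data-order="1" d="M604 227l11 11 4 2 5 0 1 2 15 0 10-5 5 0 0-2"/><path data-order="2" d="M260 220l24 23 1 4 0 3 3 5 0 3"/><path data-order="2" d="M189 205l51 0 15 15 5 0"/><path data-order="1" d="M257 205l1 2 0 11 2 2"/><path data-order="1" d="M610 123l27 14 3 0 9 5 3 0 3 1"/><path data-order="1" d="M207 90l0-3-2-2 0-22 2-1 0-4 2-3 8-10 3-7 0-3 2-2 0-6 2-2"/><path data-order="1" d="M68 72l0-4-3-6-7-9-6-13-20-20 0-2"/><path data-order="1" d="M482 55l2-2 0-5 1-1 0-7 2-2 0-5 1-1 0-5 2-2 0-7 2-1"/><path data-order="1" d="M134 52l-12-12-12 0-2 2-4 0-2 1-15 0-10-5-19 0-13-6-13-14"/><path data-order="1" d="M274 45l-4-2-30 0-6-3-10-10 0-5"/><path data-order="1" d="M322 33l-17-16-3 0"/><path data-order="2" d="M224 25l0-8"/>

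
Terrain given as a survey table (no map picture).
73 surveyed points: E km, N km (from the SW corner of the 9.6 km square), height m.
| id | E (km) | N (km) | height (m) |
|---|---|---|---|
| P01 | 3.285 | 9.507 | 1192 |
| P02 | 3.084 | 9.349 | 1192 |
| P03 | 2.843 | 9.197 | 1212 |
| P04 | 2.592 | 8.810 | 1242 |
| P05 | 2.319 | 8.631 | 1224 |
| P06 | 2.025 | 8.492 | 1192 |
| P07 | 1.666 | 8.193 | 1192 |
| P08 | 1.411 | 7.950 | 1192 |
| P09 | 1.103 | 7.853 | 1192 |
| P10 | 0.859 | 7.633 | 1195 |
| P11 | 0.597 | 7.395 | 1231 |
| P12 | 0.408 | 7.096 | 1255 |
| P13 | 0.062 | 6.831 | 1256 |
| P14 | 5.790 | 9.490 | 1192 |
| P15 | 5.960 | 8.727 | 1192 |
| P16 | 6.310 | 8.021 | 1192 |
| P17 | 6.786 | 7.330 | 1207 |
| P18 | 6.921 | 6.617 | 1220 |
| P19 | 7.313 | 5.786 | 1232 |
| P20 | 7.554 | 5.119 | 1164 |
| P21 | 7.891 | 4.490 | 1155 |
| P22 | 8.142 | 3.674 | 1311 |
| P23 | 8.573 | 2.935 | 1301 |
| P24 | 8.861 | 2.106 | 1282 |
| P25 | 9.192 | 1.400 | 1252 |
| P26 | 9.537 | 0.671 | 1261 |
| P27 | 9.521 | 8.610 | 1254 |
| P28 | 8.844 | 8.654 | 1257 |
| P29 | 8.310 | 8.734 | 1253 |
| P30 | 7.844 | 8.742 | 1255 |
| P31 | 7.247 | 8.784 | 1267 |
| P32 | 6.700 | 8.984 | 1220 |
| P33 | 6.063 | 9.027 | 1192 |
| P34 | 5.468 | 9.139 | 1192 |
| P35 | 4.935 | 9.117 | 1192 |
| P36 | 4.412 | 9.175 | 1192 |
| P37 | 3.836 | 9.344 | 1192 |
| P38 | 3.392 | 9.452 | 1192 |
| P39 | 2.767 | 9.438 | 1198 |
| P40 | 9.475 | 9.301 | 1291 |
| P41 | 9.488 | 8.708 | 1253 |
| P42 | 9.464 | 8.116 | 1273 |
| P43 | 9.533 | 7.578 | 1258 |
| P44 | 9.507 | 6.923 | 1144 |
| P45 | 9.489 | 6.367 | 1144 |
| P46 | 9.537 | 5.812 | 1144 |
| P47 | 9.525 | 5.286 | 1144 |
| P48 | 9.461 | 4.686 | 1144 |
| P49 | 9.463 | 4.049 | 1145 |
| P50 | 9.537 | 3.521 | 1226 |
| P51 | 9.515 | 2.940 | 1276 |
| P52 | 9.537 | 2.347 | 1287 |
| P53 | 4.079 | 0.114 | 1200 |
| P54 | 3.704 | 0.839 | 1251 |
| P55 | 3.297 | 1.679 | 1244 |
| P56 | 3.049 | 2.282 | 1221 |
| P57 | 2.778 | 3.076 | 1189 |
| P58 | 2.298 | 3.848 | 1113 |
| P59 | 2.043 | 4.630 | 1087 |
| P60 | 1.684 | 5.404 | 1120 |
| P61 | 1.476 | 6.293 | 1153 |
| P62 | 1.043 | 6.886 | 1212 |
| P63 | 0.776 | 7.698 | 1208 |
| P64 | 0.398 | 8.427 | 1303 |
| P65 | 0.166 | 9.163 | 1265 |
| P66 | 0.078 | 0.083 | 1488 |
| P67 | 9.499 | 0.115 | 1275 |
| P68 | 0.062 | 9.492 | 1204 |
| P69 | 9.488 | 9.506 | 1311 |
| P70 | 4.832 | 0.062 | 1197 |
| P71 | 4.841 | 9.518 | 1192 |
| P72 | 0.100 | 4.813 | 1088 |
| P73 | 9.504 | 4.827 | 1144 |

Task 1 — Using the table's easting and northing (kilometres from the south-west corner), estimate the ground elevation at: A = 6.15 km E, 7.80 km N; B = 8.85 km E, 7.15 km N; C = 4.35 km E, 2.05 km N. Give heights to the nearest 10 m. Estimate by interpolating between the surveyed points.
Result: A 1190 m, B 1220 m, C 1250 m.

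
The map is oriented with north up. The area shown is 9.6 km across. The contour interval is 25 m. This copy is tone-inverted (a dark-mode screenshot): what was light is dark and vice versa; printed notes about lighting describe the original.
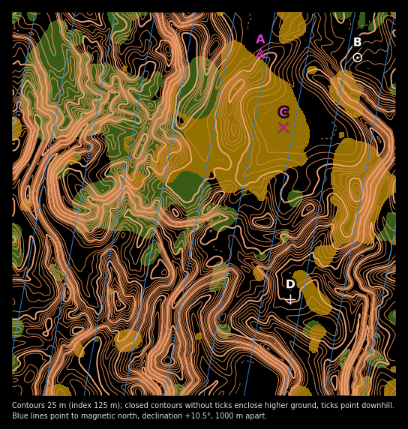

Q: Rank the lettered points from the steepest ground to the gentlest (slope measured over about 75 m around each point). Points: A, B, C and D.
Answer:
A B D C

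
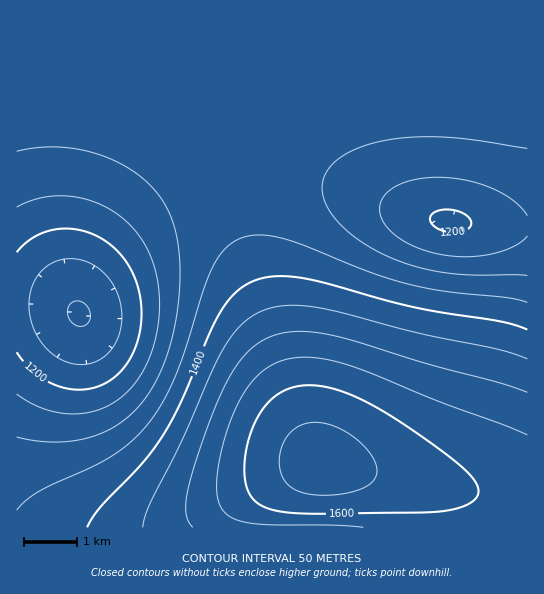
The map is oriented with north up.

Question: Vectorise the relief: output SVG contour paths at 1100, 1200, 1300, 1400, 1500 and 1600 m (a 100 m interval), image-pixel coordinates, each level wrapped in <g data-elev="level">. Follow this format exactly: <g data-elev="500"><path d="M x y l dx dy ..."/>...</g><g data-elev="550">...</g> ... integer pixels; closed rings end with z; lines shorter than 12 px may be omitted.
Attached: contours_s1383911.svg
<g data-elev="1100"><path d="M78 326l-8-5-3-8 3-8 7-4 5 1 4 3 3 5 1 5-3 9-4 2z"/></g><g data-elev="1200"><path d="M17 252l16-14 20-8 22-1 22 7 18 13 15 18 9 23 3 24-4 25-9 22-15 17-9 6-10 3-10 2-11 0-21-5-20-13-16-19"/><path d="M446 232l-8-3-7-6-1-5 4-5 8-3 12 0 11 4 6 7 0 5-6 5-10 2z"/></g><g data-elev="1300"><path d="M527 275l-54 0-26-2-29-6-27-9-27-15-23-18-14-19-4-9-1-10 1-8 4-8 12-13 20-10 26-8 28-3 32 0 30 3 52 8"/><path d="M17 151l30-4 32 2 31 10 28 16 19 18 13 22 7 26 3 32-3 41-10 40-14 32-9 13-10 12-12 11-12 7-13 6-15 4-32 3-33-5"/></g><g data-elev="1400"><path d="M527 330l-28-9-92-15-104-28-29-2-12 2-11 4-17 12-15 20-10 21-29 68-21 38-20 26-39 40-13 20"/></g><g data-elev="1500"><path d="M527 392l-26-9-71-18-97-30-19-3-16-1-15 2-13 4-16 9-14 15-13 20-12 28-19 50-9 35-1 20 3 8 4 5"/></g><g data-elev="1600"><path d="M289 513l38 1 115-3 16-3 12-5 7-6 1-7-5-12-17-16-36-27-37-24-24-12-21-9-19-4-17 0-11 2-10 4-10 7-7 8-7 11-6 13-6 28 0 23 3 9 5 8 5 4 8 5z"/></g>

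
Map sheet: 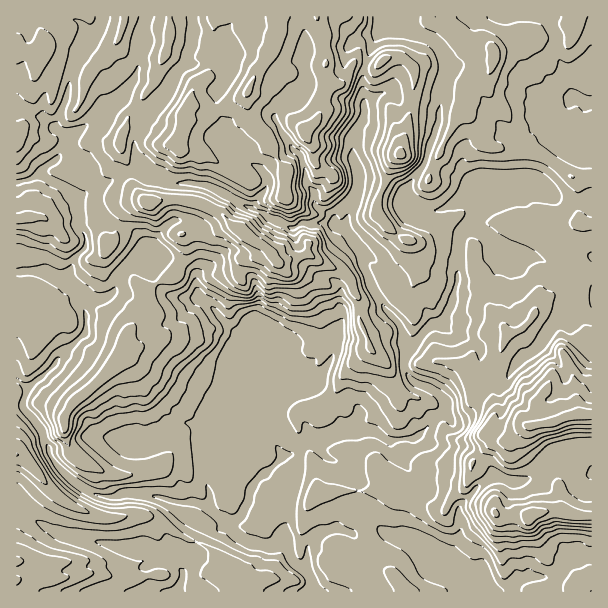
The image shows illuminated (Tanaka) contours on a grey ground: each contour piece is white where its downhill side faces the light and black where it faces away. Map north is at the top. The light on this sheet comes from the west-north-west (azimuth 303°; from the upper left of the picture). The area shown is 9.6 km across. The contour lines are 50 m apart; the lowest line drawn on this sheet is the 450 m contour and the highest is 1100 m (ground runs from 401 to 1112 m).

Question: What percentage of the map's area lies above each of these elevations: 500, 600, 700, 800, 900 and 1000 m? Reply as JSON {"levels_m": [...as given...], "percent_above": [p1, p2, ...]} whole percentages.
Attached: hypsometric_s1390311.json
{"levels_m": [500, 600, 700, 800, 900, 1000], "percent_above": [90, 73, 52, 32, 18, 6]}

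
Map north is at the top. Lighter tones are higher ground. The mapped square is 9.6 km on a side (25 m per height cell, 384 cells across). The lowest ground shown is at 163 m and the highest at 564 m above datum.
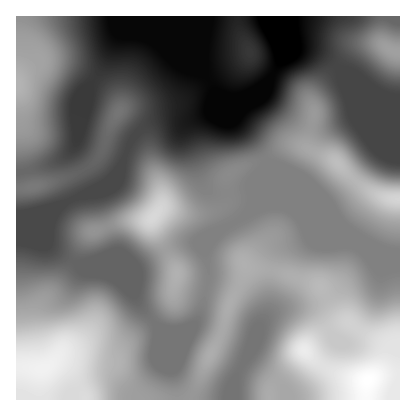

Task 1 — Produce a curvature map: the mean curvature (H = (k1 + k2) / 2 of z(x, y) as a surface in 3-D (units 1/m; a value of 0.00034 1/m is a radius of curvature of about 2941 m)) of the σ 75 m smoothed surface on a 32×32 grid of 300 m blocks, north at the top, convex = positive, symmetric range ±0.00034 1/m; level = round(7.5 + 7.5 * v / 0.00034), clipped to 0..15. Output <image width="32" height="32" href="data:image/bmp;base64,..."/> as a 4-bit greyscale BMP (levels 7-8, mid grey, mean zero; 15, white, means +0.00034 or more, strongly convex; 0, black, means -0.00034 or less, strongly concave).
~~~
<image width="32" height="32" href="data:image/bmp;base64,Qk12AgAAAAAAAHYAAAAoAAAAIAAAACAAAAABAAQAAAAAAAACAAATCwAAEwsAABAAAAAAAAAAAAAAABEREQAiIiIAMzMzAERERABVVVUAZmZmAHd3dwCIiIgAmZmZAKqqqgC7u7sAzMzMAN3d3QDu7u4A////AGd2asdGmqmZVDfZZEaHmWZ4l2mFaIhlnHM32URnibyVmqmJdppiMY+lNZhnqqq8t5mamoWbUnVP+DNIz+llV4aYi7qme5N3G/tUFd/2M0eIeIvKqXq0dzPOczOMx2eKu1ZnmryXY1Ugn3I0Voict4x3U0ndgyXOgn+kRDNni6RJiqhH3FEp/YNdyFRWiGiDN3nLVHUnKN2EObl3mbyZhEeHiWNFdxXPtDeqmsu8q5RWhkZ1V3UVzpRaypiHd3p1d1QzeVIQWIY1Wtp2ZjNFV2V3ZJ/5I71jJVWJmZZXd2Rod3S//c3/lnZURpuld3VXd0V0eXjP/+upmGVXZndWh3iFIiMhNY77ZnmXd3d3N4r/7+pTRABd+EV4dnd3cli//1m923RBn9dnq4Z3diWt/GJTI4zZMr+meL3rdkRq/7IAmXMEzUKbUmmrzaibzP9ANqzZIZ5xekFZdDWczKe4E3eruSJ+o1liVzADnbiXQid3ipYVPfpndWRGJHqYzmFnd5uVByr/qHiVd3MCi/9yd3e6lgVIy5iIqFVVQJ/7RHdUuapDV5iHd3dopiCf6EdzR5jMh2aJh2RmaK2RJol2I4x4zalleZdHdmiv8jA3hljfecuYZEZld3dor8FyV5u//ZqnZ2NGd3d3WL0ldIi7nfZ3ZWdjd3d3d0inF3R2ZANR"/>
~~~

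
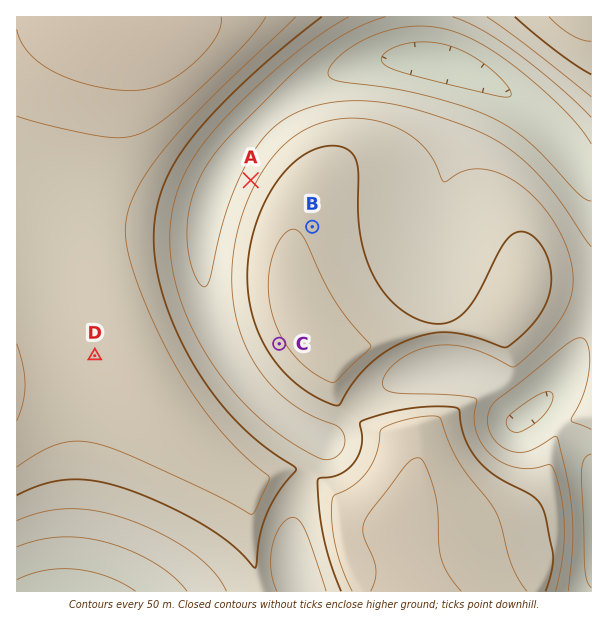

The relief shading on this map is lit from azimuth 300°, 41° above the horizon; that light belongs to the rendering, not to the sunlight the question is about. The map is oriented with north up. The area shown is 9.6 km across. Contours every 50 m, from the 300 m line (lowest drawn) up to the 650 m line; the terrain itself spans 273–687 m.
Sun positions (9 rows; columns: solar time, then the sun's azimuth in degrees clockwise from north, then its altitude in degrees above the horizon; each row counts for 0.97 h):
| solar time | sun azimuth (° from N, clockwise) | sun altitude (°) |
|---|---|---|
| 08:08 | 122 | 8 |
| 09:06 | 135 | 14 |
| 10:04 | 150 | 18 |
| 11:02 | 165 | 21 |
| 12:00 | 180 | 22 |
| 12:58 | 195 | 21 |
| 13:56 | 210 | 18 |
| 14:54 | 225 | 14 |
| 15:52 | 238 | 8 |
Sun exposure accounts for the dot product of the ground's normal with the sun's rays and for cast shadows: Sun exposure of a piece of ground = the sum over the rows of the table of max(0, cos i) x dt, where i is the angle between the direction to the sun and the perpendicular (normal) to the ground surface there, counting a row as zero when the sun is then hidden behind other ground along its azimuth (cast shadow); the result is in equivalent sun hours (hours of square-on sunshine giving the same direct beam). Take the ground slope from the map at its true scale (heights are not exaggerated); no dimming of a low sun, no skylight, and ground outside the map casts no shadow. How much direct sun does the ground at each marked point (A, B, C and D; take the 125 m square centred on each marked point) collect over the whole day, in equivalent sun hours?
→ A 1.8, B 2.3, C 2.9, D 2.4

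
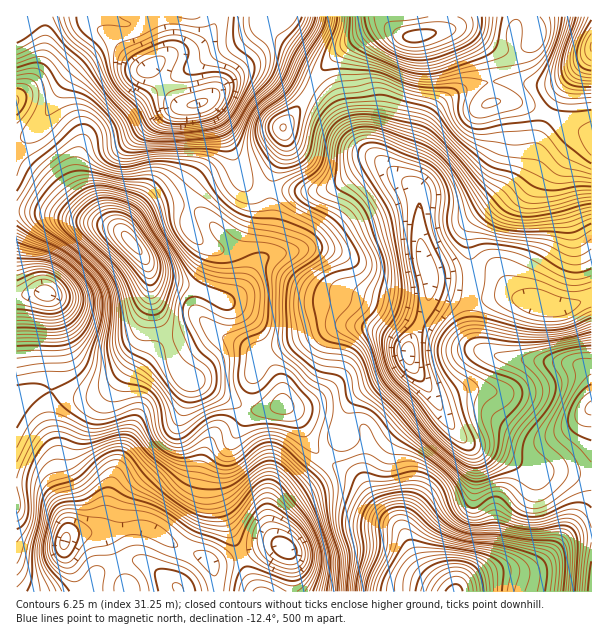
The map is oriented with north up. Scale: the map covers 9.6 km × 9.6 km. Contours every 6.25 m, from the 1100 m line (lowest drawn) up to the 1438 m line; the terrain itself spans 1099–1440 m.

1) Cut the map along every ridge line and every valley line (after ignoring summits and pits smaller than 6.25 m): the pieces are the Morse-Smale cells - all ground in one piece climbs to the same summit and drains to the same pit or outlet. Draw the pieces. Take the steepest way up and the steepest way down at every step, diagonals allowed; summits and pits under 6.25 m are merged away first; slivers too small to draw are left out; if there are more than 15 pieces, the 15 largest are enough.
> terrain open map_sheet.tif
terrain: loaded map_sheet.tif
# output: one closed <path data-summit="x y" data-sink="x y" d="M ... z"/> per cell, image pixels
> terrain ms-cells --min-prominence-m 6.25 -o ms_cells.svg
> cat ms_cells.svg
<path data-summit="131 242" data-sink="198 104" d="M164 85l-9 5-35 30-34 18-8 21 1 21 19 33 21 16 25 28 6 15 4 36 15 36 5 16 7 14 4 4 18 6 42 24 3-7 10-44 6-6-14-30-11-11-15-8 9-4 11-11 10-20 11-13 6-32-1-33-16-2-13-10-13-37-17-32-7-6-21 4-9-7z"/><path data-summit="455 591" data-sink="408 353" d="M410 360l-11 10-40 24-9 10-6 16 13 4 9 7 1 24-3 22 3 9 15 24 21 21 13 30 15 16 19 15 5 0 7-8 24-10 47-6 10-6 26-22 23-6-1-58-27-4-31-2-29-14-36-12-20-22z"/><path data-summit="131 242" data-sink="65 542" d="M152 295l-13 50-13 24-22 23-11 5-21 0-18-6-4 1-1 31 7 26 2 27 9 36 1 24 4-2 36 0 23-6 13 0 21 10 15-14 14-26 10-42 7-16 8-8 17-8 10-14-3-4-6-2-34-20-18-6-4-4-7-14-5-16-11-23z"/><path data-summit="131 242" data-sink="426 266" d="M383 164l-12 0-33 22-12 4-29 2-27-4 1 34-6 32-11 13-10 20-11 11-5 2 3 1 15-6 47 0 25 5 29-4 39 11 34 15 10-28 0-16-6-17-4-22 0-44-7-9z"/><path data-summit="131 242" data-sink="45 293" d="M32 211l-16 1 0 82 31 0 2 2 3 13-2 81 22 7 26-1 6-4 17-17 18-30 12-45 0-18-3-16-16-24-12-12-9-4z"/><path data-summit="591 408" data-sink="408 353" d="M422 322l-2 1-12 27 2 13 23 32 15 27 14 17 15 9 27 8 29 14 31 2 18 4 10 0 0-96-7-12-16-6-36-1-41-6-36-12z"/><path data-summit="491 102" data-sink="426 266" d="M489 82l-27 8-26 18-14 23-13 39 0 9 11 16 0 44 10 45 8 6 26 8 6-1 4-15-5-33 1-22 12-13 36-31 11-18 0-21-6-34-11-8-20 1 0-19z"/><path data-summit="591 140" data-sink="540 305" d="M549 115l-9 19-5 25-6 17-11 12-37 31-6 11 0 10 5 12 20 21 10 17 6 6 27 10 23 1 26-10 0-162-19-7z"/><path data-summit="416 36" data-sink="426 266" d="M387 28l-9 0-37 22-19 19-12 20 22 19 14 23 17 19 18 12 17 14 15 10-4-7 1-15 12-33 10-17 8-10 16-12 18-7 15-3 1-10-3-13-6-11-11-12-9-6-14 0-31 7-9 0z"/><path data-summit="455 591" data-sink="285 549" d="M326 458l-6 9-18 19-14 8-12 13-4 6 0 20 6 10 12 12 2 36 157 1-29-26-17-35-27-27-12-19-10-10-13-6z"/><path data-summit="131 242" data-sink="149 68" d="M113 44l-9 2-23 18-14 16-25 43-12 11-14 6 1 71 28 1 23 6 44 7-14-12-19-33-1-21 2-10 9-13 31-16 43-36-11-16-9 0-6-2z"/><path data-summit="455 591" data-sink="65 542" d="M45 390l-16 2-13 9 0 190 71 1 7-14 7-7 15-6 0-5-7-20-8-6-29 0-6 3 2-10-1-15-9-36-2-27-7-26 1-31z"/><path data-summit="282 405" data-sink="285 549" d="M282 404l-13 5-20 1-2 3-24 45-5 13-1 23 11 31 14 31 25-10 13-1-8-12-1-8 5-18 12-13 14-8 23-25-15-18-12-26z"/><path data-summit="416 36" data-sink="198 104" d="M531 16l-247 0-24 31-30 30 3 1 13-10 15-1 21 7 27 16 13-21 19-19 37-22 9 0 20 9 57-9 37 21 12 1 17-6 5-5 1-7z"/><path data-summit="282 405" data-sink="408 353" d="M354 325l-25 3-65 25 16 28 4 25 60 15 6-17 9-10 27-15 22-17 0-12-6-7-25-13z"/>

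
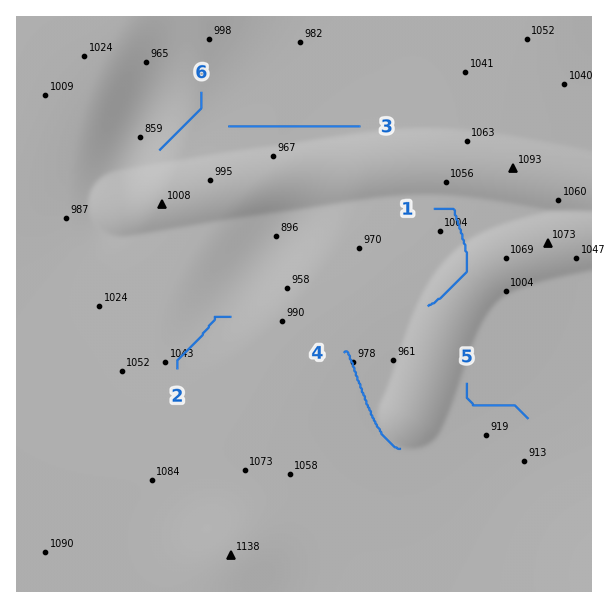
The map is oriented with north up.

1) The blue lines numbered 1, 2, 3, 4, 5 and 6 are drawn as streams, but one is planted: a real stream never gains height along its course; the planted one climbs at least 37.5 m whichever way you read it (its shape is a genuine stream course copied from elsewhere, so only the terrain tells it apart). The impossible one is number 1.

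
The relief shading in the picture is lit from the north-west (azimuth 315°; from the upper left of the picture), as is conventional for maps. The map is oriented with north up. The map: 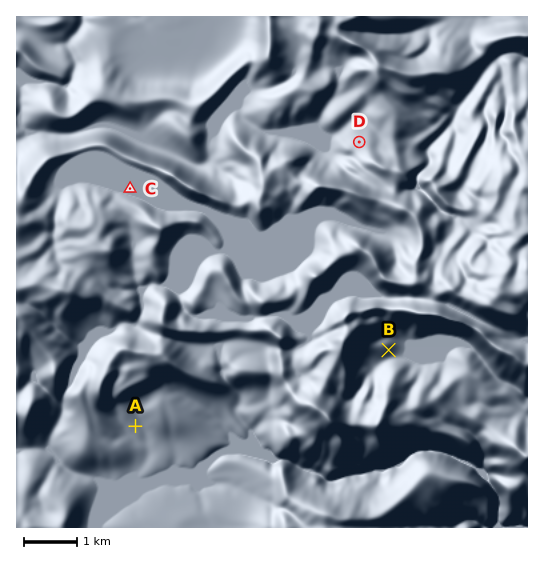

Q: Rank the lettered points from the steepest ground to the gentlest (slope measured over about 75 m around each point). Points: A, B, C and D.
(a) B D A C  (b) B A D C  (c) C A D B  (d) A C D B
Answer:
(a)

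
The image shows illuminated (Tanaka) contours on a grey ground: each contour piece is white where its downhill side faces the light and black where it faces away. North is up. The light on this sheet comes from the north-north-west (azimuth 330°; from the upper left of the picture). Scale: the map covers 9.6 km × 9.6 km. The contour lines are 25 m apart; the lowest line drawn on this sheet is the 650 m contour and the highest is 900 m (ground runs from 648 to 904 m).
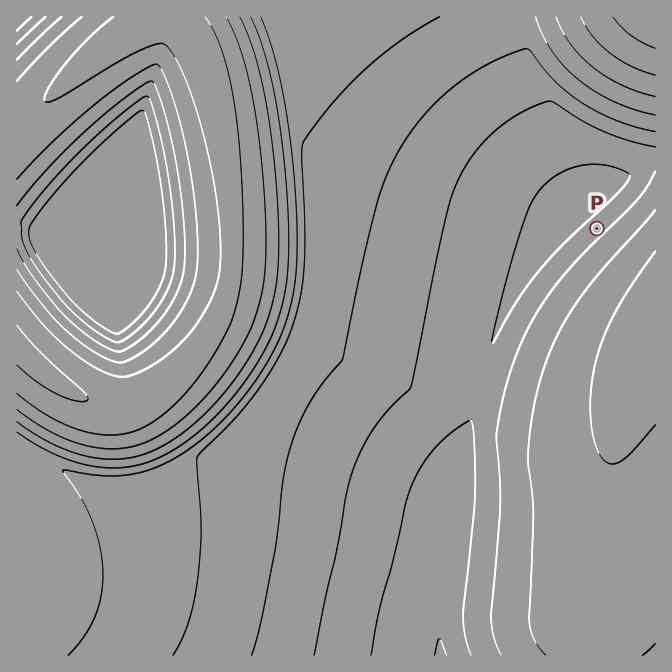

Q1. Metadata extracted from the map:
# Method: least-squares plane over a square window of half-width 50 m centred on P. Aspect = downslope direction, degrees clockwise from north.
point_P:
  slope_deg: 5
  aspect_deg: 317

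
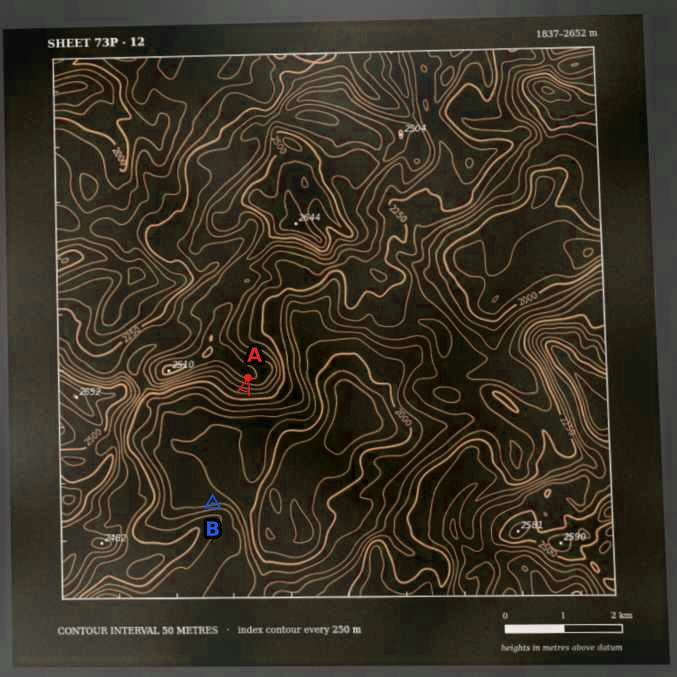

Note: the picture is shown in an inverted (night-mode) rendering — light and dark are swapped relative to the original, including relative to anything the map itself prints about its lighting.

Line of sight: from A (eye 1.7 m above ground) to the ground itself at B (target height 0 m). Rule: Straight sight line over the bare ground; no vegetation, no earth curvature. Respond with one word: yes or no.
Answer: yes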